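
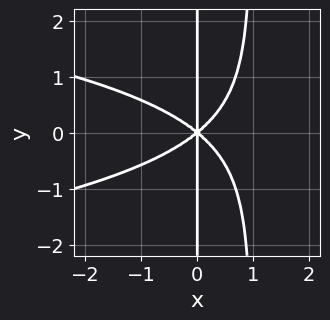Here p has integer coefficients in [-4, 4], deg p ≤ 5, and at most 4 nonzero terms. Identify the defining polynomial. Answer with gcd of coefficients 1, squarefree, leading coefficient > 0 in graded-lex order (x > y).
3*x^2*y^2 + 2*x^3 - 3*x*y^2

(a) Degree: the shape is more complex than any degree-3 curve, so deg p = 4.
(b) Symmetries: mirror symmetry y ↦ −y ⇒ only even powers of y.
(c) From the visible intercepts: one x-axis crossing is at x = 0; every point of the y-axis in the box is on the curve.
(d) Putting this together gives p.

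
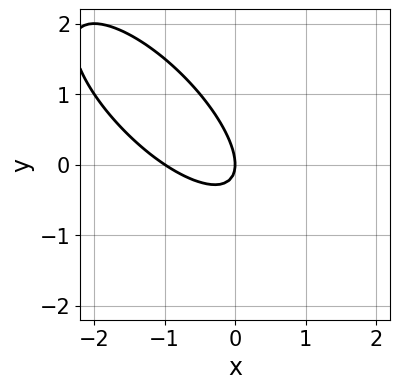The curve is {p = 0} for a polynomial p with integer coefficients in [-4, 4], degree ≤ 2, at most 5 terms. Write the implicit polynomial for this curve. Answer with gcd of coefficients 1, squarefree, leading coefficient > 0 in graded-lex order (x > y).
2*x^2 + 3*x*y + 2*y^2 + 2*x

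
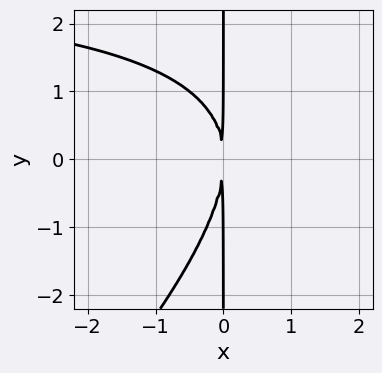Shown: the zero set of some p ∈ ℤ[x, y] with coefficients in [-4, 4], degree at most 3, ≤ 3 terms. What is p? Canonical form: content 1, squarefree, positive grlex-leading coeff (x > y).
deg p = 3.
Observable constraints: every point of the y-axis in the box is on the curve.
Fitting integer coefficients to these (and the overall shape) gives p.

x^2*y - x*y^2 - 3*x^2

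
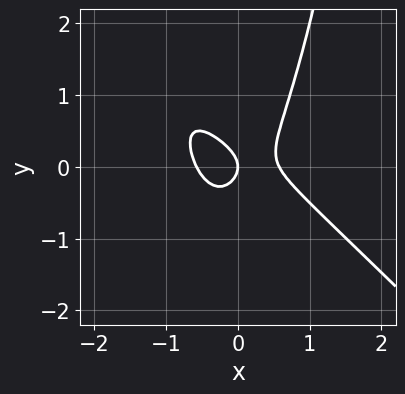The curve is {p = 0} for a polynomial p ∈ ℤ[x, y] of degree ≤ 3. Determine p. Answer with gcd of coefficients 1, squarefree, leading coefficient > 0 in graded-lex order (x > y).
First, degree: no degree-2 curve has this shape, so deg p = 3.
Then, from the axis intercepts and sections: one y-axis crossing is at y = 0; one x-axis crossing is at x = 0.
Finally, these observations pin down the coefficients.

3*x^3 + 3*x^2*y - 2*y^2 - x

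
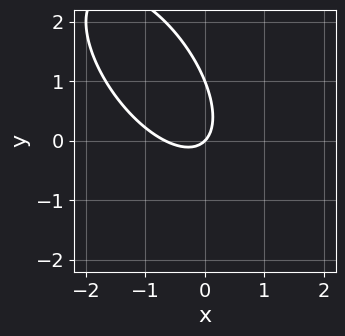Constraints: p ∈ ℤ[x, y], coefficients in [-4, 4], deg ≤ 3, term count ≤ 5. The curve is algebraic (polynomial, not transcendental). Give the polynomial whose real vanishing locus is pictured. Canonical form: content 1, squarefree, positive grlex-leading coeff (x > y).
3*x^2 + 3*x*y + 2*y^2 + 2*x - 2*y

deg p = 2.
Reading off the gridlines: the y-axis gridline crossings are at y ∈ {0, 1}; it crosses the x-axis at the gridline x = 0.
Solving for integer coefficients yields p as stated.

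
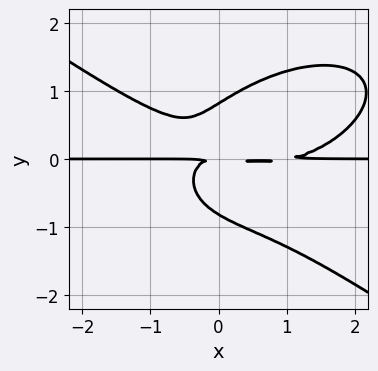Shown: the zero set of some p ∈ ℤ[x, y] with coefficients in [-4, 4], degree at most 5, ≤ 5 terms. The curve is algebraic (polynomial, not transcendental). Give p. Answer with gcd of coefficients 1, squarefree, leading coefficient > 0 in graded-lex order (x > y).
x^3*y + 3*y^4 - x^2*y - 3*x*y^2 - 2*y^2

The degree is 4 — the shape is more complex than any degree-3 curve.
Against the integer gridlines: every point of the x-axis in the box is on the curve.
Fitting integer coefficients to these (and the overall shape) gives p.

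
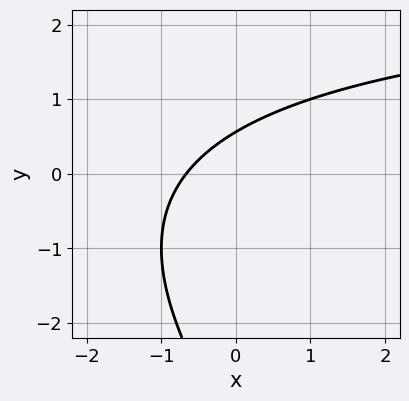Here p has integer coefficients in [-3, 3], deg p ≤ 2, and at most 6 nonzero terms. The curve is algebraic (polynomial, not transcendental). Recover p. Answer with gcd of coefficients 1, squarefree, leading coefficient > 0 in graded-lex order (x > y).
x*y + y^2 - 3*x + 3*y - 2

Degree: no degree-1 curve has this shape, so deg p = 2.
The integer polynomial consistent with all of this is the stated p.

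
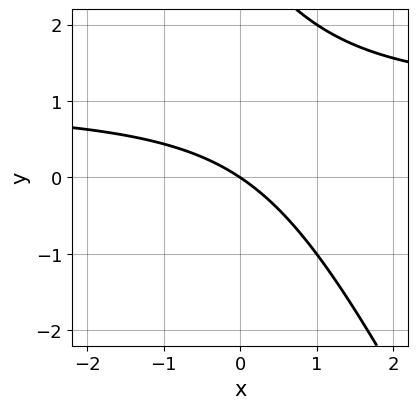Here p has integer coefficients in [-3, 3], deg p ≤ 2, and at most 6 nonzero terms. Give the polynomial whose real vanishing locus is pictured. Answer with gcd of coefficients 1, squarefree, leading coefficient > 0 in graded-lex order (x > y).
2*x*y + y^2 - 2*x - 3*y

deg p = 2. A generic line meets the curve in up to 2 points.
Checking where it meets the axes: it meets the x-axis at x = 0 (among the integer gridlines); it crosses the y-axis at the gridline y = 0.
Fitting integer coefficients to these (and the overall shape) gives p.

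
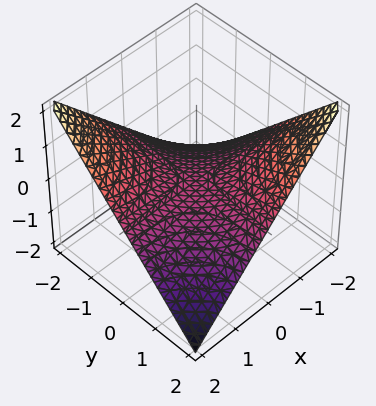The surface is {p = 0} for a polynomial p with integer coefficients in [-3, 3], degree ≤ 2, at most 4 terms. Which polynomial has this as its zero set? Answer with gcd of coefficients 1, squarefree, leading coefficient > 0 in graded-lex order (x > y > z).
x*y + 2*z

1. Degree: a hyperbolic paraboloid; a quadric, so deg p = 2.
2. Observable constraints: the visible y-axis segment lies entirely on the surface; the visible x-axis segment lies entirely on the surface.
3. Matching integer coefficients to the picture gives p.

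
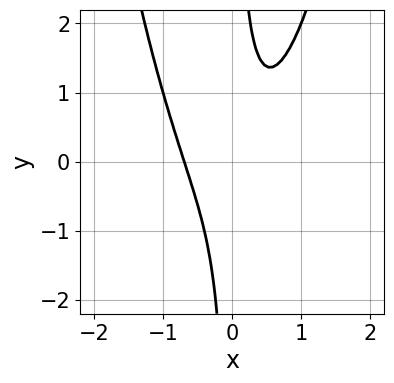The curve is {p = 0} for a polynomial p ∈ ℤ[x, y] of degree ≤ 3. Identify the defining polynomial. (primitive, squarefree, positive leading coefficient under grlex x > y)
1. deg p = 3. No degree-2 curve has this shape.
2. From the visible intercepts: no y-intercept at any integer in the box.
3. Putting this together gives p.

3*x^3 - 2*x*y + 1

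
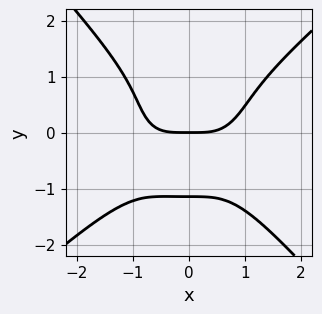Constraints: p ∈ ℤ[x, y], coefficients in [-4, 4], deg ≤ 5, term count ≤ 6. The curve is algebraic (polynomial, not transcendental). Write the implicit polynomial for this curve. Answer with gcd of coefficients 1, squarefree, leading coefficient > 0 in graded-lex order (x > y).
2*x^4 - x^3*y - 2*y^4 - 3*y

First, the degree is 4 — the shape is more complex than any degree-3 curve.
Then, checking where it meets the axes: it crosses the y-axis at the gridline y = 0; it meets the x-axis at x = 0 (among the integer gridlines).
Finally, matching integer coefficients to the picture gives p.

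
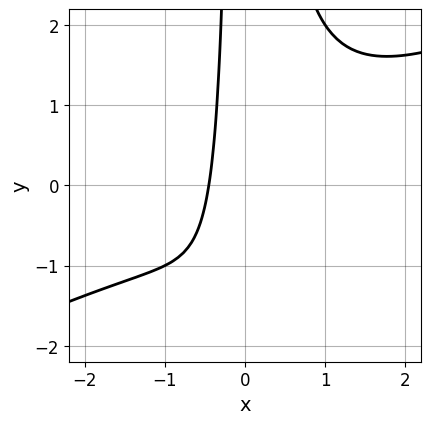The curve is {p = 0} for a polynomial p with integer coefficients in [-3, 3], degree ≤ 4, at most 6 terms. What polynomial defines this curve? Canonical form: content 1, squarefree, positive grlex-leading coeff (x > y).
x^3 - 2*x^2*y + 2*x + 1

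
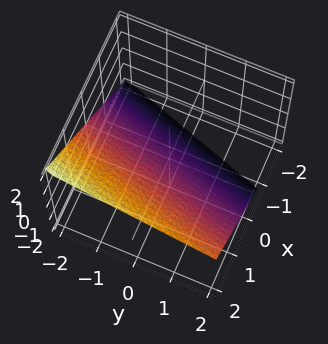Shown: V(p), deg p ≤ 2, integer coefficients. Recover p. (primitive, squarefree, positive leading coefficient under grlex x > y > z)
3*x - y - 3*z - 2

Degree: every cross-section is a straight line — this is a plane, so deg p = 1.
From the axis intercepts and sections: it crosses the y-axis at the gridline y = -2.
Together with the visible shape, these determine p as stated.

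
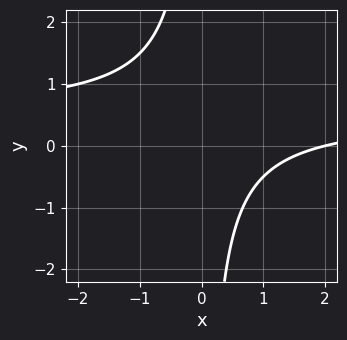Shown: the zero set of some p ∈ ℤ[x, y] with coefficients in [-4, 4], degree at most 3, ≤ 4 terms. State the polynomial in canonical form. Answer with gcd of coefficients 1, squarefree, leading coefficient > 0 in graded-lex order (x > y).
2*x*y - x + 2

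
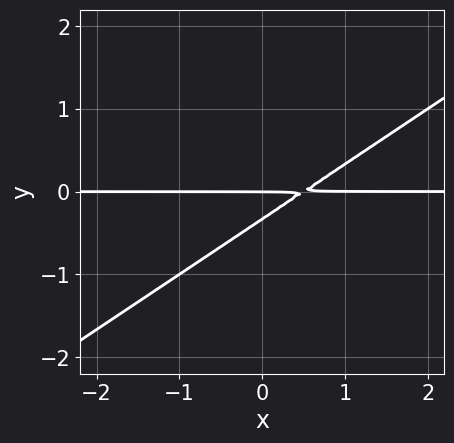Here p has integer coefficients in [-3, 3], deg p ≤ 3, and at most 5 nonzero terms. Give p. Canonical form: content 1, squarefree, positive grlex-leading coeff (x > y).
2*x*y - 3*y^2 - y

First, deg p = 2. A generic line meets the curve in up to 2 points.
Then, observable constraints: every point of the x-axis in the box is on the curve; one y-axis crossing is at y = 0.
Finally, assembling these constraints gives the stated polynomial.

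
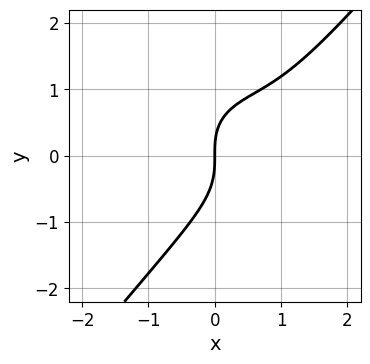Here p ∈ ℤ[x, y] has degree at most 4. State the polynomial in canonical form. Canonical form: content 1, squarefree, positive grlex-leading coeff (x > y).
2*x^3 + x*y^2 - 2*y^3 - 3*x^2 + 3*x

The degree is 3 — no degree-2 curve has this shape.
Checking where it meets the axes: it crosses the y-axis at the gridline y = 0; it meets the x-axis at x = 0 (among the integer gridlines).
Putting this together gives p.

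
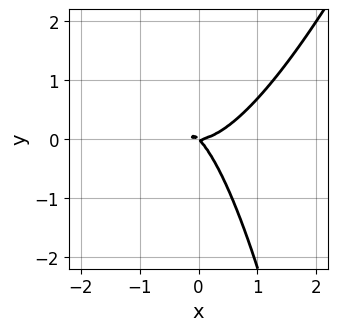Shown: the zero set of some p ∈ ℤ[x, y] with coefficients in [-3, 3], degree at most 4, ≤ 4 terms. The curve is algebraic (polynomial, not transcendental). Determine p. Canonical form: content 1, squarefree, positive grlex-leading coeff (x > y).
3*x^3 - x^2*y - 2*x*y - 2*y^2

First, the degree is 3 — the shape is more complex than any degree-2 curve.
Next, observable constraints: one x-axis crossing is at x = 0; it crosses the y-axis at the gridline y = 0.
Finally, together with the visible shape, these determine p as stated.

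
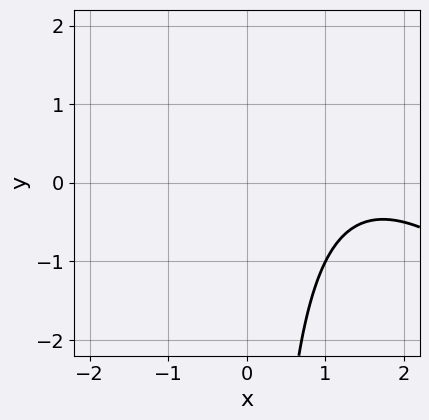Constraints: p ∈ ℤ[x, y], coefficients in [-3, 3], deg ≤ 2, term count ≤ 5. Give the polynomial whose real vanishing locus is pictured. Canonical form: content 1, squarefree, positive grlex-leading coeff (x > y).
Degree: no degree-1 curve has this shape, so deg p = 2.
From the visible intercepts: the curve avoids every integer x-axis point in the box; no y-intercept at any integer in the box.
Together with the visible shape, these determine p as stated.

x^2 + x*y - 3*x + 3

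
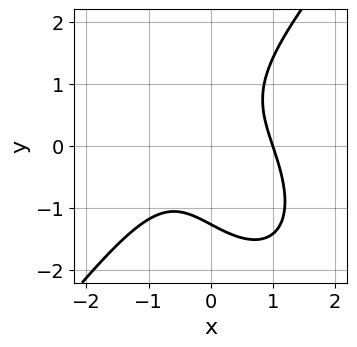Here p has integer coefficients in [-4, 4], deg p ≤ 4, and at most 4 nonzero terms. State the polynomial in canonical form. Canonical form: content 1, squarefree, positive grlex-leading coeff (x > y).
2*x^3 - y^3 + 2*x*y - 2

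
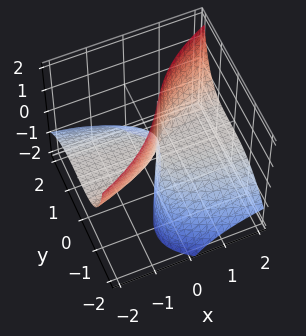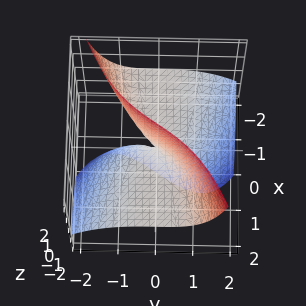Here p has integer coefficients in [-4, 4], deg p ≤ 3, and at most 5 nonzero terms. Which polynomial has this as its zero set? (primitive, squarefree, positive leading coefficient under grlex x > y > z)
y^3 - 3*x*z + 2*y*z

1. deg p = 3.
2. Against the integer gridlines: it crosses the y-axis at the gridline y = 0; the visible z-axis segment lies entirely on the surface; every point of the x-axis in the box is on the surface.
3. These observations pin down the coefficients.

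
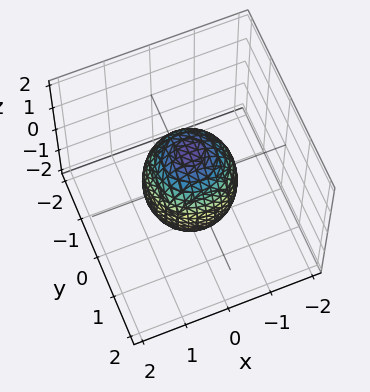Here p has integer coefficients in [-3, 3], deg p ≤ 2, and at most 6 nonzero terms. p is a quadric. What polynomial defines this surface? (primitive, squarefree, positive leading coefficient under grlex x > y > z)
Degree: a closed, bounded, convex surface; a quadric, so deg p = 2.
Symmetry: the surface is invariant under rotation about z: p = q(x² + y², z); mirror symmetry z ↦ −z ⇒ only even powers of z.
From the visible intercepts: the x-axis gridline crossings are at x ∈ {-1, 1}; a circular section at z = 0 has radius exactly 1; the y-axis gridline crossings are at y ∈ {-1, 1}.
Assembling these constraints gives the stated polynomial.

2*x^2 + 2*y^2 + z^2 - 2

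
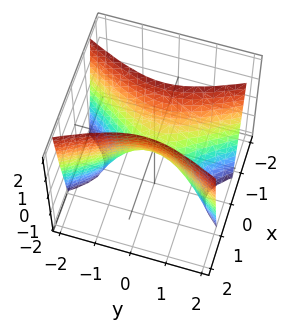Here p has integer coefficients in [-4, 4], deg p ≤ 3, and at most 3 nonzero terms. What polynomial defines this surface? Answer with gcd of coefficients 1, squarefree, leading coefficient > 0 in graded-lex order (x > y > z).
First, the degree is 2 — a saddle surface; a quadric.
Next, symmetries: mirror symmetry y ↦ −y ⇒ only even powers of y; mirror symmetry x ↦ −x ⇒ only even powers of x.
Next, from the axis intercepts and sections: it crosses the y-axis at the gridline y = 0; one z-axis crossing is at z = 0; it meets the x-axis at x = 0 (among the integer gridlines).
Finally, matching integer coefficients to the picture gives p.

3*x^2 - y^2 - z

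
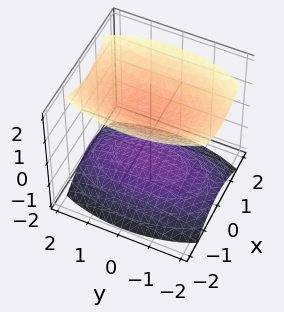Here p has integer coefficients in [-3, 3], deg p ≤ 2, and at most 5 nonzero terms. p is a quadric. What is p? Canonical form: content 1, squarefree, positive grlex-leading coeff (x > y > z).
(a) The picture has 2 separate pieces.
(b) Degree: two separate bowl-shaped sheets opening away from each other; a quadric, so deg p = 2.
(c) Symmetries: mirror symmetry z ↦ −z ⇒ only even powers of z; mirror symmetry x ↦ −x ⇒ only even powers of x; it's symmetric under y → −y, forcing even powers of y.
(d) Against the integer gridlines: no y-intercept at any integer in the box; no x-intercept at any integer in the box.
(e) Putting this together gives p.

3*x^2 + y^2 - 3*z^2 + 3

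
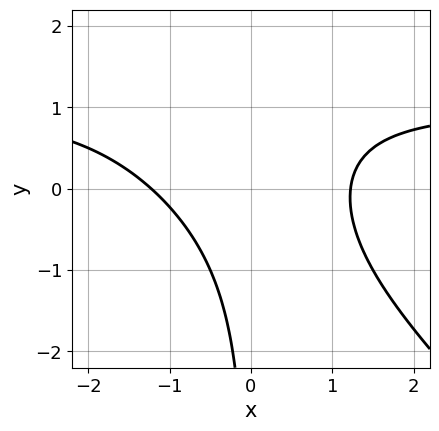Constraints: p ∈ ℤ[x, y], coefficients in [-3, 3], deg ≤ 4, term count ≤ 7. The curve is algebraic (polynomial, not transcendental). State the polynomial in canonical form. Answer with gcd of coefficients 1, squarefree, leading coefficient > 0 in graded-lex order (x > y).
The degree is 3 — no degree-2 curve has this shape.
Reading off the gridlines: no y-intercept at any integer in the box.
Matching integer coefficients to the picture gives p.

2*x^2*y + 2*x*y^2 - 2*x^2 - 2*x*y + 3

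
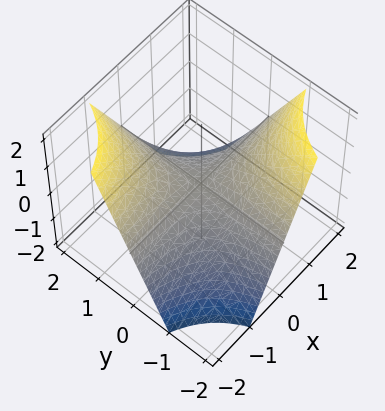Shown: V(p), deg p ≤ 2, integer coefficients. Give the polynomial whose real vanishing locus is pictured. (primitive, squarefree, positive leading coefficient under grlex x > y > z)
1. The degree is 2 — a saddle surface; a quadric.
2. From the axis intercepts and sections: every point of the x-axis in the box is on the surface; the visible y-axis segment lies entirely on the surface.
3. Solving for integer coefficients yields p as stated.

x*y + z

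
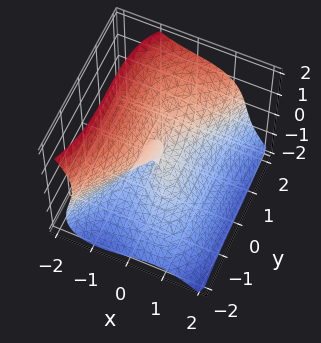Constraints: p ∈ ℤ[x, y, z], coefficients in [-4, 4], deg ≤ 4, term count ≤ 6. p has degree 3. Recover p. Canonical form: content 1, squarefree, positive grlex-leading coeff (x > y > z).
3*x^3 - y^3 + 2*z^3 + 3*x*z

1. deg p = 3. No degree-2 surface has this shape.
2. From the axis intercepts and sections: one y-axis crossing is at y = 0; it meets the x-axis at x = 0 (among the integer gridlines); one z-axis crossing is at z = 0.
3. Together with the visible shape, these determine p as stated.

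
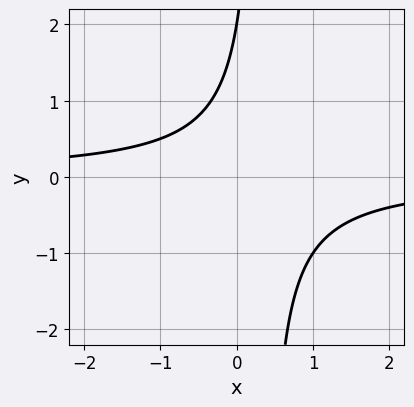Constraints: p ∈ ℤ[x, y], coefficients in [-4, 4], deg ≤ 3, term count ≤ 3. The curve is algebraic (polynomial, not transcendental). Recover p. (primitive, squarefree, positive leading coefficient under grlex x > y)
(a) Degree: no degree-1 curve has this shape, so deg p = 2.
(b) Reading off the gridlines: the curve avoids every integer x-axis point in the box; it meets the y-axis at y = 2 (among the integer gridlines).
(c) Fitting integer coefficients to these (and the overall shape) gives p.

3*x*y - y + 2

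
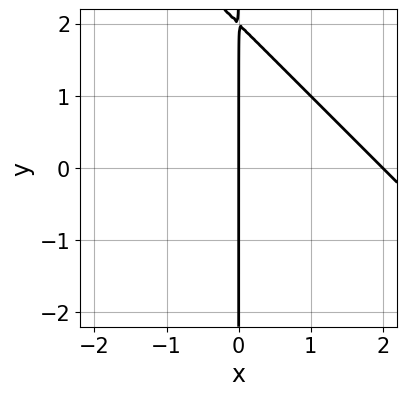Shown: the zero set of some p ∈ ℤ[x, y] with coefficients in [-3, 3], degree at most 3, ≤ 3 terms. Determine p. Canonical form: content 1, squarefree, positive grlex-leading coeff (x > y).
(a) Degree: the shape is more complex than any degree-1 curve, so deg p = 2.
(b) From the axis intercepts and sections: among the integer gridlines, it crosses the x-axis at x ∈ {0, 2}; every point of the y-axis in the box is on the curve.
(c) Together with the visible shape, these determine p as stated.

x^2 + x*y - 2*x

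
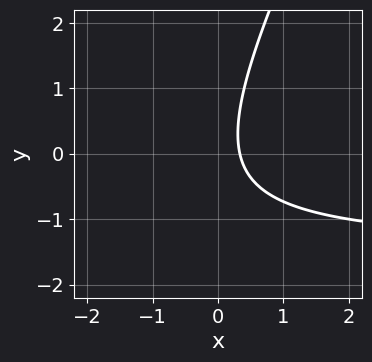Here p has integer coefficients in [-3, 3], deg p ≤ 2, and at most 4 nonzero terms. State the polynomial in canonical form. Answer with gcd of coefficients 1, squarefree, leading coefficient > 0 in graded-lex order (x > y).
2*x*y - y^2 + 3*x - 1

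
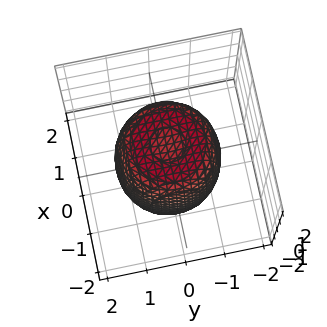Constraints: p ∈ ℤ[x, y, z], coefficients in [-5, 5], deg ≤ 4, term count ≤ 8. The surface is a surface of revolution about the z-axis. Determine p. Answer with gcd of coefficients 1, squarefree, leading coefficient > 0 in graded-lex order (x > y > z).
(a) Degree: no degree-3 surface has this shape, so deg p = 4.
(b) By symmetry, every cross-section ⟂ z is a circle, so x, y appear only via x² + y².
(c) Observable constraints: a circular section at z = 0 has radius between 1 and 2.
(d) These observations pin down the coefficients.

2*x^4 + 4*x^2*y^2 + 2*y^4 - 2*x^2 - 2*y^2 + z^2 - 2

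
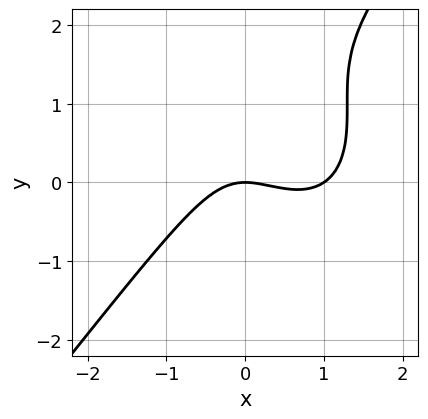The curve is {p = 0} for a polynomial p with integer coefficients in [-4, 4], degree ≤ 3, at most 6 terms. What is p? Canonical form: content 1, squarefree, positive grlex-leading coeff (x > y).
2*x^3 - y^3 - 2*x^2 + 3*y^2 - 3*y

First, degree: no degree-2 curve has this shape, so deg p = 3.
Then, against the integer gridlines: among the integer gridlines, it crosses the x-axis at x ∈ {0, 1}; it meets the y-axis at y = 0 (among the integer gridlines).
Finally, putting this together gives p.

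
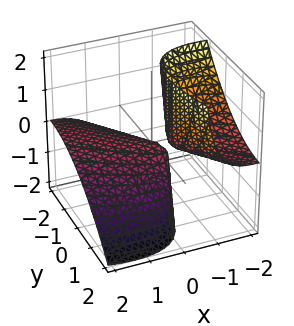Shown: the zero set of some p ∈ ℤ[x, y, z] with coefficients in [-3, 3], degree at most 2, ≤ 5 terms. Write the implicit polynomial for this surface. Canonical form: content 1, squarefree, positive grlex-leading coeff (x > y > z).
x^2 + 2*x*y + 3*x*z + y^2 + z

(a) There are 2 components. Treating them together as one polynomial.
(b) deg p = 2. The shape is more complex than any degree-1 surface.
(c) From the axis intercepts and sections: it crosses the x-axis at the gridline x = 0; one z-axis crossing is at z = 0; it crosses the y-axis at the gridline y = 0.
(d) The integer polynomial consistent with all of this is the stated p.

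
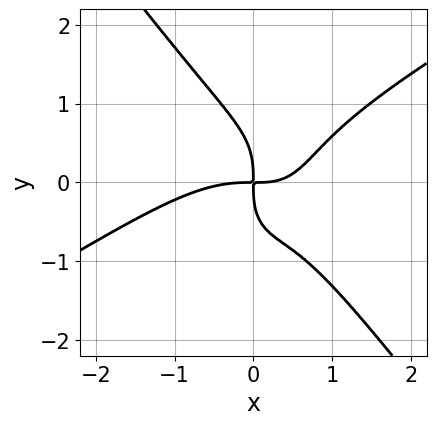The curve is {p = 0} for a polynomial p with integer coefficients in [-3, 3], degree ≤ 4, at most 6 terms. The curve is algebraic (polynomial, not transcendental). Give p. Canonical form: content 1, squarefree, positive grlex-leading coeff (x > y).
2*x^4 - 3*x^3*y - 2*y^4 + 3*x^2*y - 3*x*y

First, the degree is 4 — the shape is more complex than any degree-3 curve.
Then, from the axis intercepts and sections: it crosses the y-axis at the gridline y = 0; it crosses the x-axis at the gridline x = 0.
Finally, together with the visible shape, these determine p as stated.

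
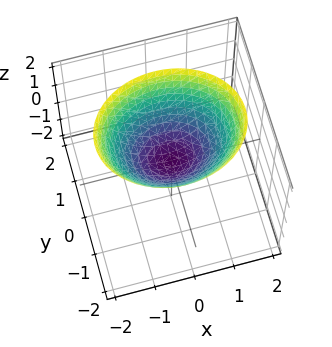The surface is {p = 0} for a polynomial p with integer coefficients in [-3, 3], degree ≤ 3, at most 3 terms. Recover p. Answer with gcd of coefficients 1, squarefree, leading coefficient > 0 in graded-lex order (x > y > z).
(a) Degree: a single bowl opening along one axis; a quadric, so deg p = 2.
(b) Symmetries: mirror symmetry x ↦ −x ⇒ only even powers of x; the y ↦ −y reflection is a symmetry, so y appears only in even powers.
(c) From the axis intercepts and sections: one y-axis crossing is at y = 0; it crosses the x-axis at the gridline x = 0; it crosses the z-axis at the gridline z = 0.
(d) The integer polynomial consistent with all of this is the stated p.

2*x^2 + 3*y^2 - 3*z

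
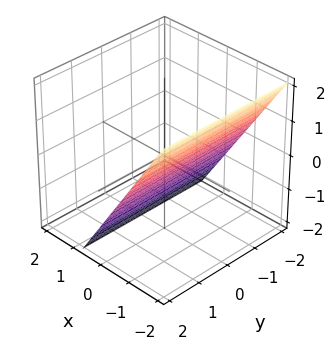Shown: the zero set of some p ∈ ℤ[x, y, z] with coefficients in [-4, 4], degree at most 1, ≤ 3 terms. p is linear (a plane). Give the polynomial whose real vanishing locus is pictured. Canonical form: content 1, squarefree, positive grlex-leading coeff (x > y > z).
3*x + 2*z + 2

First, the degree is 1 — every cross-section is a straight line — this is a plane.
Then, from the axis intercepts and sections: it misses every integer gridline on the y-axis; one z-axis crossing is at z = -1.
Finally, solving for integer coefficients yields p as stated.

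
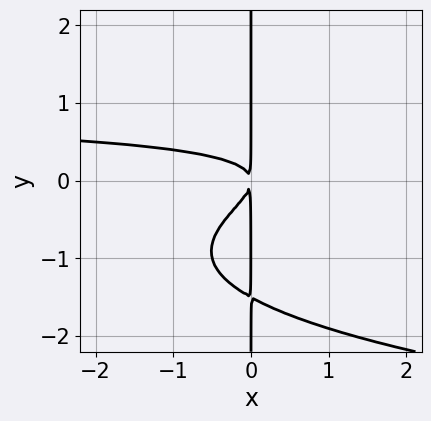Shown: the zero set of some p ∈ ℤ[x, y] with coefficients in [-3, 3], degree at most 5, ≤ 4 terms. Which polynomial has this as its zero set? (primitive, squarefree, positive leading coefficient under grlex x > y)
2*x*y^3 - x^2*y + 3*x*y^2 + x^2

First, degree: no degree-3 curve has this shape, so deg p = 4.
Then, from the axis intercepts and sections: the visible y-axis segment lies entirely on the curve.
Finally, fitting integer coefficients to these (and the overall shape) gives p.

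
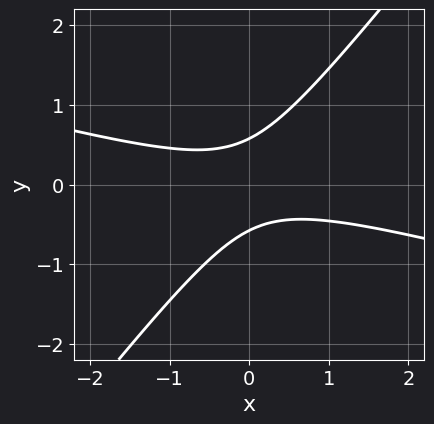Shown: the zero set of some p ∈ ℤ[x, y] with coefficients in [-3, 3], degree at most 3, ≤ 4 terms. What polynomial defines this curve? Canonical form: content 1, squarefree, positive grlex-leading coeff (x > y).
x^2 + 3*x*y - 3*y^2 + 1

(a) Degree: a generic line meets the curve in up to 2 points, so deg p = 2.
(b) Reading off the gridlines: no x-intercept at any integer in the box.
(c) Together with the visible shape, these determine p as stated.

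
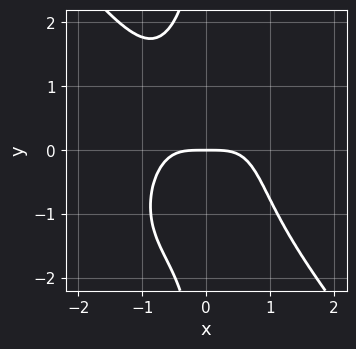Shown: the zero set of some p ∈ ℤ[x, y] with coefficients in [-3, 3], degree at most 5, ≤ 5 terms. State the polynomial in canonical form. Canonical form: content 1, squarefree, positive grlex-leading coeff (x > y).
2*x^4 + x*y^3 + 2*y

First, deg p = 4.
Then, observable constraints: it crosses the y-axis at the gridline y = 0; it crosses the x-axis at the gridline x = 0.
Finally, these observations pin down the coefficients.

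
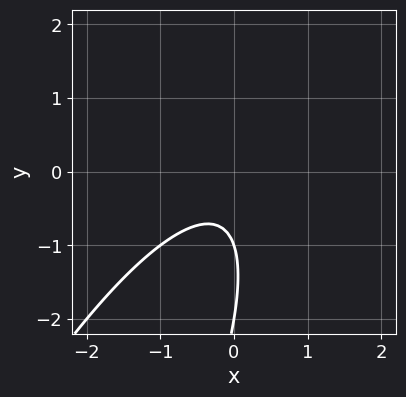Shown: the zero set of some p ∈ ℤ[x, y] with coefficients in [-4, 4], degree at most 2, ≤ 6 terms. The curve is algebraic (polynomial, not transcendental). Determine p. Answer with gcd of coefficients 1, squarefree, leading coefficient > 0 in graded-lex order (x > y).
(a) The degree is 2 — a generic line meets the curve in up to 2 points.
(b) From the visible intercepts: the curve avoids every integer x-axis point in the box; among the integer gridlines, it crosses the y-axis at y ∈ {-2, -1}.
(c) Putting this together gives p.

3*x^2 - 3*x*y + y^2 + 3*y + 2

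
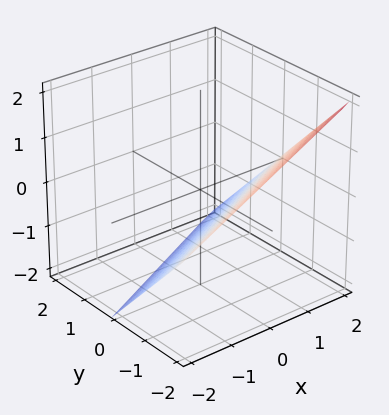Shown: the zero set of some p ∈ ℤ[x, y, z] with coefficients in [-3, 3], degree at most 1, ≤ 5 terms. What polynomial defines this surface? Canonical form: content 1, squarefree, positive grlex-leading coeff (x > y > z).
x - 2*y - 2*z - 2

Degree: every cross-section is a straight line — this is a plane, so deg p = 1.
From the axis intercepts and sections: it crosses the y-axis at the gridline y = -1; one z-axis crossing is at z = -1.
These observations pin down the coefficients. Check: (2, 0, 0) on the x-axis lies on the surface, and p(2, 0, 0) = 0. ✓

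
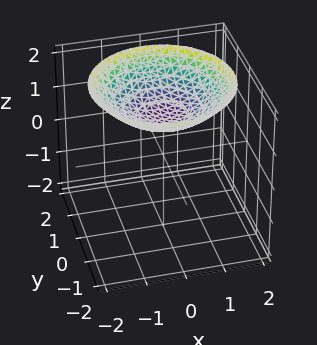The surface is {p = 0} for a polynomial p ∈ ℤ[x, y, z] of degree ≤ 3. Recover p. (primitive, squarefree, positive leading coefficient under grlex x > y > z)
First, deg p = 2. The shape is more complex than any degree-1 surface.
Then, by symmetry, every cross-section ⟂ z is a circle, so x, y appear only via x² + y².
Next, reading off the gridlines: no x-intercept at any integer in the box; it crosses the z-axis at the gridline z = 1; a circular section at z = 2 has radius between 1 and 2; the surface avoids every integer y-axis point in the box.
Finally, fitting integer coefficients to these (and the overall shape) gives p.

x^2 + y^2 - 3*z + 3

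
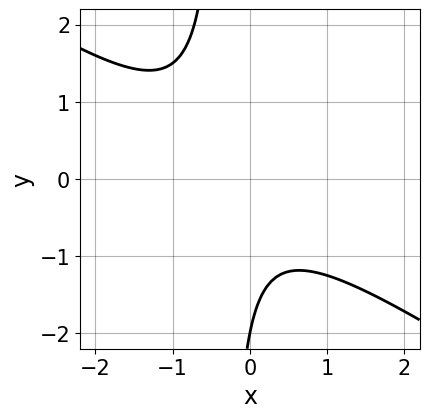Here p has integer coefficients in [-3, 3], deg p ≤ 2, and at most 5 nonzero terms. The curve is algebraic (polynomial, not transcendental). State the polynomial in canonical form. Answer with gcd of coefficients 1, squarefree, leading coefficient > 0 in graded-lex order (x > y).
First, deg p = 2. No degree-1 curve has this shape.
Next, from the axis intercepts and sections: it meets the y-axis at y = -2 (among the integer gridlines); the curve avoids every integer x-axis point in the box.
Finally, together with the visible shape, these determine p as stated.

2*x^2 + 3*x*y + x + y + 2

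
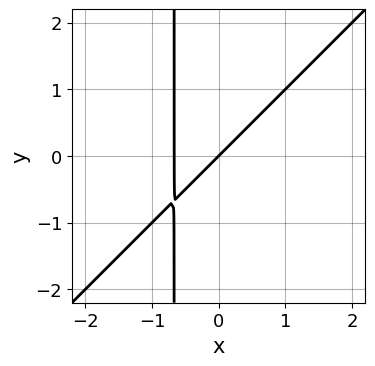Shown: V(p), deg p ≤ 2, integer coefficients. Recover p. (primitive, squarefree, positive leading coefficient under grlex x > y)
First, the degree is 2 — the shape is more complex than any degree-1 curve.
Then, reading off the gridlines: one y-axis crossing is at y = 0; one x-axis crossing is at x = 0.
Finally, putting this together gives p.

3*x^2 - 3*x*y + 2*x - 2*y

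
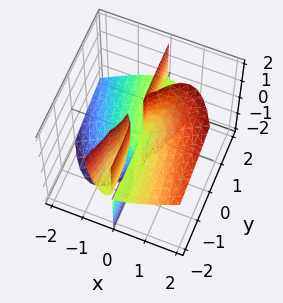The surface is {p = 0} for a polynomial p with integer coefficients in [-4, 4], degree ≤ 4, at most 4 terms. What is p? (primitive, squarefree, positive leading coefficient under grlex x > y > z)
2*x^3 - 2*x^2*z + x*y*z

First, the picture has 2 separate pieces. They look like related sheets of one shape, so recover p as a whole.
Then, the degree is 3 — the shape is more complex than any degree-2 surface.
Then, against the integer gridlines: the visible z-axis segment lies entirely on the surface; the visible y-axis segment lies entirely on the surface; one x-axis crossing is at x = 0.
Finally, assembling these constraints gives the stated polynomial.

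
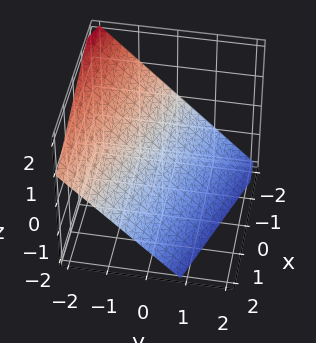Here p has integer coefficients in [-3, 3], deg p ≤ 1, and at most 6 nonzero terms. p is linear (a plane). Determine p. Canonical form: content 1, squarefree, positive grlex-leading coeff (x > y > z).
First, deg p = 1. The surface is flat (a plane).
Next, observable constraints: it crosses the x-axis at the gridline x = -2.
Finally, fitting integer coefficients to these (and the overall shape) gives p.

x + 3*y + 3*z + 2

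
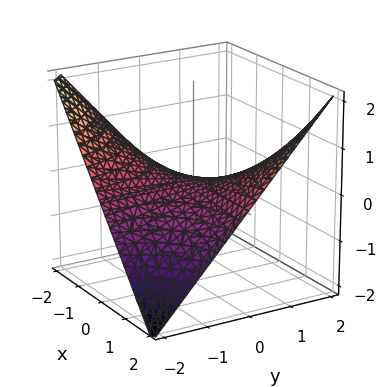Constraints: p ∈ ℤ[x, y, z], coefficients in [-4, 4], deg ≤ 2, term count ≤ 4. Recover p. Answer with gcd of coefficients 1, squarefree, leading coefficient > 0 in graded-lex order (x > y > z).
deg p = 2. A saddle surface; a quadric.
Checking where it meets the axes: it meets the z-axis at z = 0 (among the integer gridlines); the visible y-axis segment lies entirely on the surface; every point of the x-axis in the box is on the surface.
Matching integer coefficients to the picture gives p.

x*y - 2*z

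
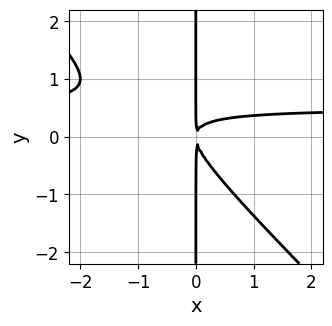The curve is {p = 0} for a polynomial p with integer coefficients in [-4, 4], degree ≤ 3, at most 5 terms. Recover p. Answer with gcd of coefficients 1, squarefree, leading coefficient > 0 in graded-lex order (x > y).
Degree: a generic line meets the curve in up to 3 points, so deg p = 3.
Checking where it meets the axes: the visible y-axis segment lies entirely on the curve.
Together with the visible shape, these determine p as stated.

2*x^2*y + 2*x*y^2 - x^2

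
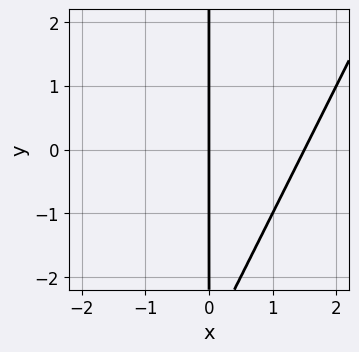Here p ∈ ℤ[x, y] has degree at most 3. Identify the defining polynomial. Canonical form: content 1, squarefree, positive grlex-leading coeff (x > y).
2*x^2 - x*y - 3*x

1. Degree: the shape is more complex than any degree-1 curve, so deg p = 2.
2. Checking where it meets the axes: one x-axis crossing is at x = 0; the visible y-axis segment lies entirely on the curve.
3. Fitting integer coefficients to these (and the overall shape) gives p.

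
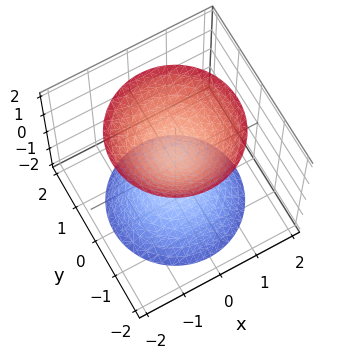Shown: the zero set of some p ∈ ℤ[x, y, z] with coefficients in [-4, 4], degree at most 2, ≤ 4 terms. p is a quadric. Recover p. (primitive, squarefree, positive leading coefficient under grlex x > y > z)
3*x^2 + 3*y^2 - 2*z^2 + 1

(a) The picture has 2 separate pieces. They look like related sheets of one shape, so recover p as a whole.
(b) The degree is 2 — two sheets facing apart; a quadric.
(c) Symmetries: the z ↦ −z reflection is a symmetry, so z appears only in even powers; the z-axis is an axis of rotation, so x and y enter only as x² + y².
(d) Observable constraints: a circular section at z = -2 has radius between 1 and 2; it misses every integer gridline on the y-axis; the surface avoids every integer x-axis point in the box.
(e) These observations pin down the coefficients.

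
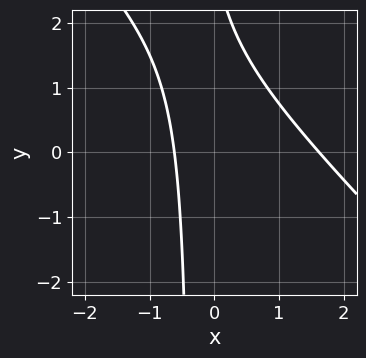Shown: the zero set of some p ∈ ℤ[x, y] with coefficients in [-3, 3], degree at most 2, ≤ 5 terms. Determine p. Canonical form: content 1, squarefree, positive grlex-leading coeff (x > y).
3*x^2 + 3*x*y - 3*x + y - 3

1. deg p = 2.
2. Observable constraints: the curve avoids every integer y-axis point in the box.
3. These observations pin down the coefficients.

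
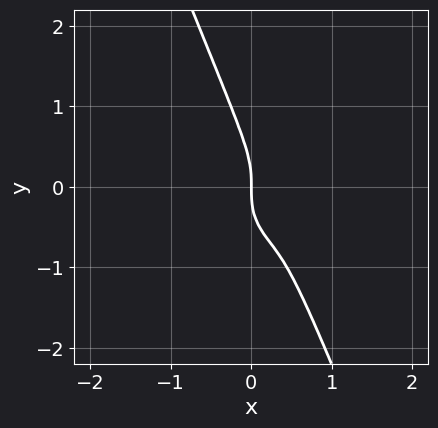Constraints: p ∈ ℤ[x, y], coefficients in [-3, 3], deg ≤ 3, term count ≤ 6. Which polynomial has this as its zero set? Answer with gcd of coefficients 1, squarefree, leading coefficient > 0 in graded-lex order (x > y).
(a) deg p = 3.
(b) Observable constraints: one x-axis crossing is at x = 0; one y-axis crossing is at y = 0.
(c) Assembling these constraints gives the stated polynomial.

3*x^3 + 2*x*y^2 + y^3 - 3*x^2 + x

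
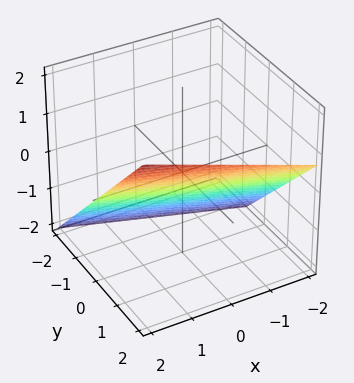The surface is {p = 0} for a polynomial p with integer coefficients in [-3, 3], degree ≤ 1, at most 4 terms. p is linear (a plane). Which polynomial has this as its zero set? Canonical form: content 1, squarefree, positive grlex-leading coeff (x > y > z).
x + 3*y - 3*z - 2

(a) deg p = 1. Every cross-section is a straight line — this is a plane.
(b) Checking where it meets the axes: it meets the x-axis at x = 2 (among the integer gridlines).
(c) Solving for integer coefficients yields p as stated.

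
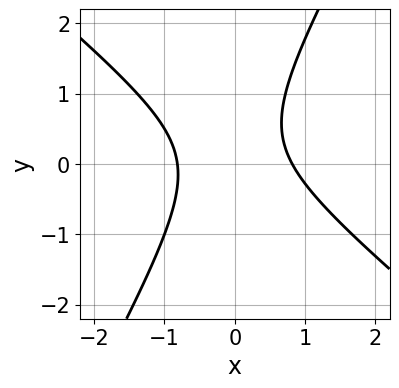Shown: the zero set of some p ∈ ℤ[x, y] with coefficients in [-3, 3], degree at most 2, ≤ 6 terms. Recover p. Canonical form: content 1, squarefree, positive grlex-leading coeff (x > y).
3*x^2 + 2*x*y - 2*y^2 + y - 2

(a) Degree: a generic line meets the curve in up to 2 points, so deg p = 2.
(b) Observable constraints: it misses every integer gridline on the y-axis.
(c) Solving for integer coefficients yields p as stated.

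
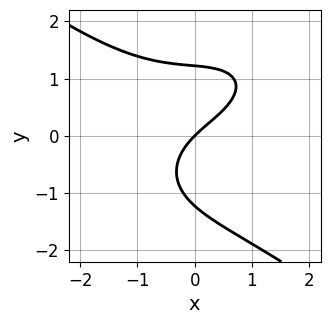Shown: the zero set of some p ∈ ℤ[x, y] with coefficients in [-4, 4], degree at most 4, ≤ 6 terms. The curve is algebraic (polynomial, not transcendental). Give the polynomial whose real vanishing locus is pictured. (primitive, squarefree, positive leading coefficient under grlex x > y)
x^3 + 2*y^3 - 2*x*y + 3*x - 3*y

The degree is 3 — the shape is more complex than any degree-2 curve.
From the visible intercepts: it crosses the x-axis at the gridline x = 0; one y-axis crossing is at y = 0.
Together with the visible shape, these determine p as stated.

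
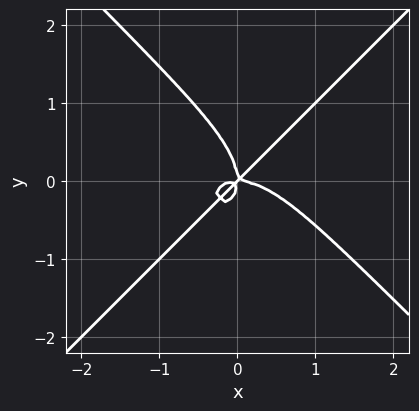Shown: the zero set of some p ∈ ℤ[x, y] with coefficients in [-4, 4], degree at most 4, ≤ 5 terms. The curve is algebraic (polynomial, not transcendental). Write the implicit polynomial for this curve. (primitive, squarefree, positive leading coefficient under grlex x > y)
x^4 - y^4 + x^2*y - x*y^2

1. The degree is 4 — the shape is more complex than any degree-3 curve.
2. From the visible intercepts: it meets the y-axis at y = 0 (among the integer gridlines); one x-axis crossing is at x = 0.
3. Together with the visible shape, these determine p as stated.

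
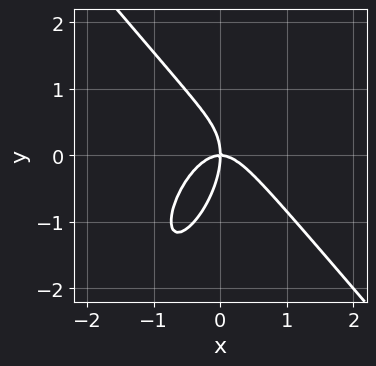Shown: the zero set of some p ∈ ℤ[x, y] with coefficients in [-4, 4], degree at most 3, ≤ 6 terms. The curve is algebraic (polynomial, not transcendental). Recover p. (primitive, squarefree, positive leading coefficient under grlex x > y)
3*x^3 - x*y^2 + y^3 + 2*x*y

Degree: no degree-2 curve has this shape, so deg p = 3.
Checking where it meets the axes: it crosses the y-axis at the gridline y = 0; it crosses the x-axis at the gridline x = 0.
Solving for integer coefficients yields p as stated.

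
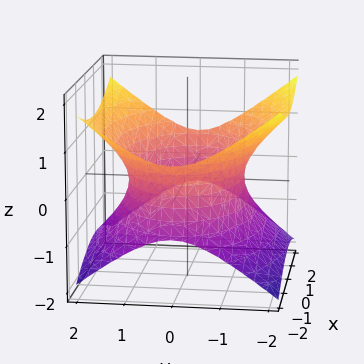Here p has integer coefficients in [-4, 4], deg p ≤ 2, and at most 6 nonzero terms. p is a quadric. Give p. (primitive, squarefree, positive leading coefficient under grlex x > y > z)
x^2 + 2*y^2 - 3*z^2 - 3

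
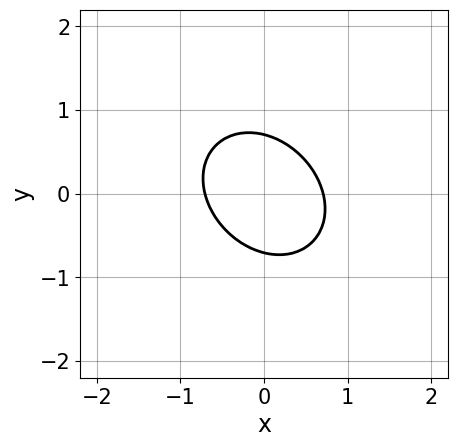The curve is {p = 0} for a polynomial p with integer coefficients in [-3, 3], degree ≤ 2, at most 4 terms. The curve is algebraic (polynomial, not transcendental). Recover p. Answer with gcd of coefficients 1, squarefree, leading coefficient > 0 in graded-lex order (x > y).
2*x^2 + x*y + 2*y^2 - 1

1. Degree: the shape is more complex than any degree-1 curve, so deg p = 2.
2. Putting this together gives p.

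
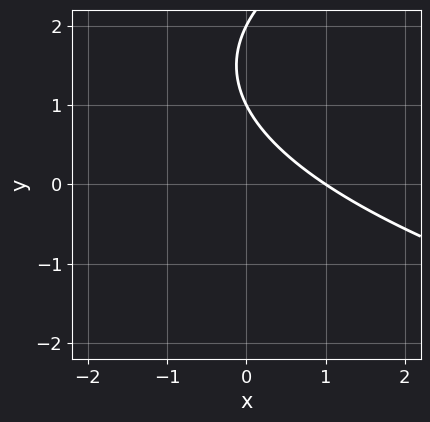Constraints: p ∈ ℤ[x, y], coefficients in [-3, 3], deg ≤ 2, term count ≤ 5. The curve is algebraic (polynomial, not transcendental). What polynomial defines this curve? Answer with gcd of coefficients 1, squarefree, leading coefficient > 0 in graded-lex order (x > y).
First, degree: the shape is more complex than any degree-1 curve, so deg p = 2.
Next, checking where it meets the axes: the y-axis gridline crossings are at y ∈ {1, 2}; it crosses the x-axis at the gridline x = 1.
Finally, assembling these constraints gives the stated polynomial.

y^2 - 2*x - 3*y + 2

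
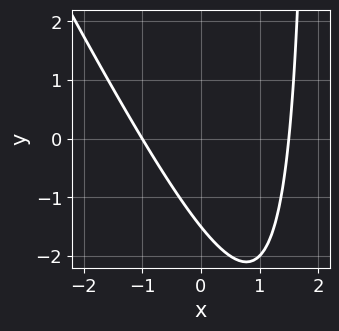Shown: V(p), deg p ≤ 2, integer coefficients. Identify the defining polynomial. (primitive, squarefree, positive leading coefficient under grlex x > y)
2*x^2 + x*y - x - 2*y - 3

1. Degree: a generic line meets the curve in up to 2 points, so deg p = 2.
2. Checking where it meets the axes: one x-axis crossing is at x = -1.
3. Matching integer coefficients to the picture gives p.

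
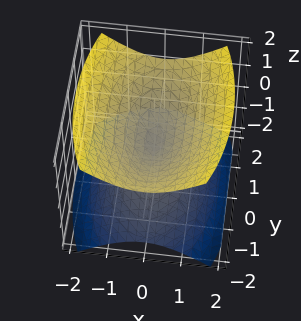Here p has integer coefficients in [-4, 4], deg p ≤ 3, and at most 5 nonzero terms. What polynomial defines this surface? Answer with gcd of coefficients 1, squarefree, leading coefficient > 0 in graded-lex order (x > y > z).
The picture has 2 separate pieces.
Degree: a double cone through the origin; a quadric, so deg p = 2.
Symmetries: mirror symmetry y ↦ −y ⇒ only even powers of y; it's symmetric under x → −x, forcing even powers of x; the z ↦ −z reflection is a symmetry, so z appears only in even powers.
Checking where it meets the axes: one z-axis crossing is at z = 0; it meets the x-axis at x = 0 (among the integer gridlines).
Fitting integer coefficients to these (and the overall shape) gives p.

3*x^2 + y^2 - 3*z^2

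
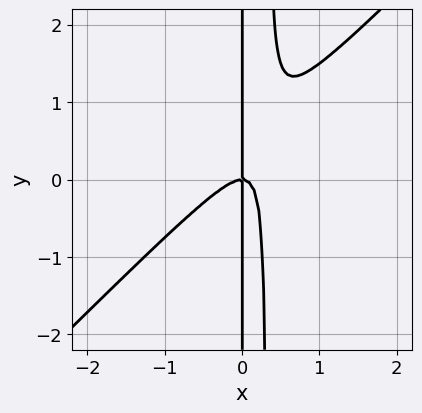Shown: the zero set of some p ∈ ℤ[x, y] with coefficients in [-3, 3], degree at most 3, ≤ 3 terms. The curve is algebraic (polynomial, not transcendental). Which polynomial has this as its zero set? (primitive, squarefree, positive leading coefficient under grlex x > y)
3*x^3 - 3*x^2*y + x*y

(a) Degree: the shape is more complex than any degree-2 curve, so deg p = 3.
(b) Observable constraints: it meets the x-axis at x = 0 (among the integer gridlines); the visible y-axis segment lies entirely on the curve.
(c) Putting this together gives p.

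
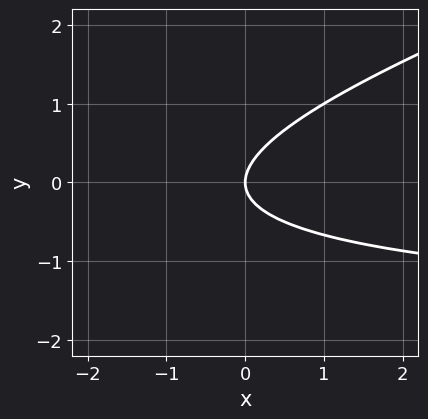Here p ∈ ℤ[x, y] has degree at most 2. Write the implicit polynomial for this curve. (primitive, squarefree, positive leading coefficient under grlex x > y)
First, degree: no degree-1 curve has this shape, so deg p = 2.
Next, against the integer gridlines: one y-axis crossing is at y = 0; it crosses the x-axis at the gridline x = 0.
Finally, solving for integer coefficients yields p as stated.

x*y - 3*y^2 + 2*x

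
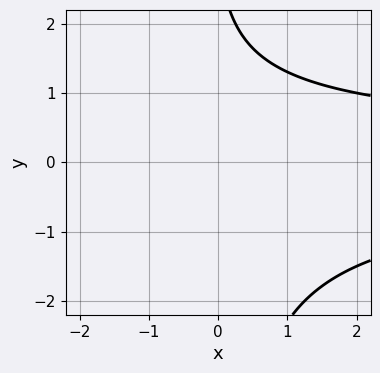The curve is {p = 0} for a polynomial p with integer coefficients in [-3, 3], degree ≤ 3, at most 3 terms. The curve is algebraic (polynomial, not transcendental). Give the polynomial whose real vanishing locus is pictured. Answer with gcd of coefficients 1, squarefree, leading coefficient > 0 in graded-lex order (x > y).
deg p = 3. The shape is more complex than any degree-2 curve.
Checking where it meets the axes: it misses every integer gridline on the x-axis; it misses every integer gridline on the y-axis.
Solving for integer coefficients yields p as stated.

x*y^2 + y - 3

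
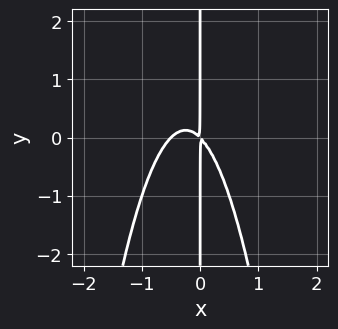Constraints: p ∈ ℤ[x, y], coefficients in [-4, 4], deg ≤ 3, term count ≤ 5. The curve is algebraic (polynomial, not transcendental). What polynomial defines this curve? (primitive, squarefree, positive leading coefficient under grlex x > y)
2*x^3 + x^2 + x*y

The degree is 3 — a generic line meets the curve in up to 3 points.
From the axis intercepts and sections: every point of the y-axis in the box is on the curve.
Matching integer coefficients to the picture gives p.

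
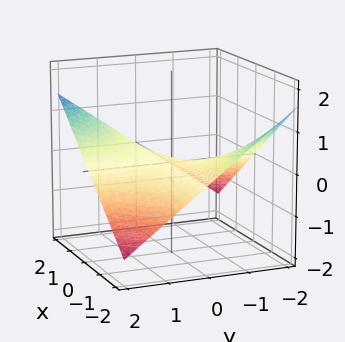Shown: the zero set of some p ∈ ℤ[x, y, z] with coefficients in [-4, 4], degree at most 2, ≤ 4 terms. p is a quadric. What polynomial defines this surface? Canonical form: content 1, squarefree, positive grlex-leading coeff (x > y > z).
x*y - 3*z

First, deg p = 2. A hyperbolic paraboloid; a quadric.
Next, from the axis intercepts and sections: one z-axis crossing is at z = 0; the visible x-axis segment lies entirely on the surface; the visible y-axis segment lies entirely on the surface.
Finally, the integer polynomial consistent with all of this is the stated p.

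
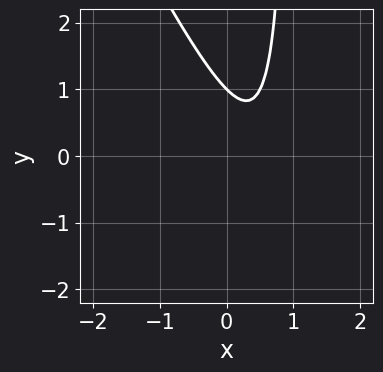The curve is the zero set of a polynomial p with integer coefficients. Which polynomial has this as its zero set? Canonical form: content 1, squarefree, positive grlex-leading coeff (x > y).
(a) Degree: the shape is more complex than any degree-1 curve, so deg p = 2.
(b) From the axis intercepts and sections: it misses every integer gridline on the x-axis; it crosses the y-axis at the gridline y = 1.
(c) Solving for integer coefficients yields p as stated.

2*x^2 + x*y - 2*x - y + 1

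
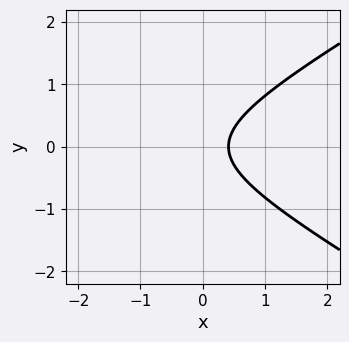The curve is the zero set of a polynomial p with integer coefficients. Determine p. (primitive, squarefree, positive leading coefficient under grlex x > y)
(a) deg p = 2.
(b) Symmetries: mirror symmetry y ↦ −y ⇒ only even powers of y.
(c) Against the integer gridlines: it misses every integer gridline on the y-axis.
(d) Together with the visible shape, these determine p as stated.

x^2 - 3*y^2 + 2*x - 1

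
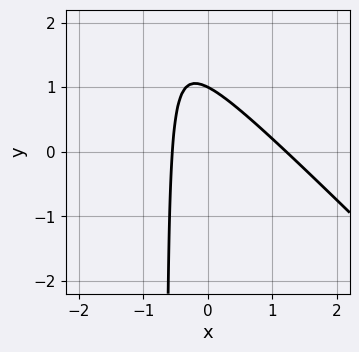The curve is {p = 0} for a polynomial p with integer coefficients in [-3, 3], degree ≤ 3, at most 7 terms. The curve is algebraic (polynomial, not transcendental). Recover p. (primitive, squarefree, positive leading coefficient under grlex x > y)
3*x^2 + 3*x*y - 2*x + 2*y - 2

The degree is 2 — no degree-1 curve has this shape.
Reading off the gridlines: one y-axis crossing is at y = 1.
Solving for integer coefficients yields p as stated.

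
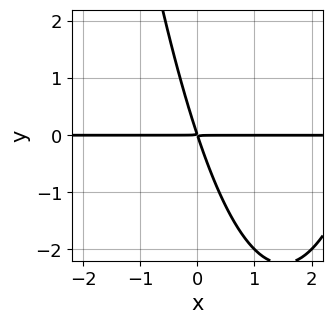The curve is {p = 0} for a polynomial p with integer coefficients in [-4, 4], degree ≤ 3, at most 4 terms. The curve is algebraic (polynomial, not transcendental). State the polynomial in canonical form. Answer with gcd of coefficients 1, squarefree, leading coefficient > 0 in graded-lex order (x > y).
1. deg p = 3. A generic line meets the curve in up to 3 points.
2. Reading off the gridlines: the visible x-axis segment lies entirely on the curve.
3. The integer polynomial consistent with all of this is the stated p.

x^2*y - 3*x*y - y^2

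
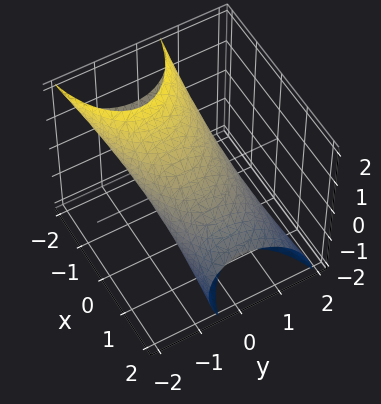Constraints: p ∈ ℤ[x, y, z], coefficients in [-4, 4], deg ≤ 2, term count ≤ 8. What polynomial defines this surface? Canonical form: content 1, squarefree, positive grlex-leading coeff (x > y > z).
deg p = 2.
Reading off the gridlines: among the integer gridlines, it crosses the y-axis at y ∈ {-1, 1}.
The integer polynomial consistent with all of this is the stated p.

x^2 + 3*x*z + 3*y^2 + 2*y*z + 2*z^2 - 3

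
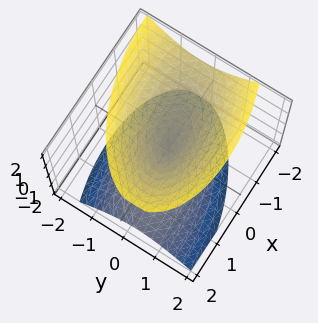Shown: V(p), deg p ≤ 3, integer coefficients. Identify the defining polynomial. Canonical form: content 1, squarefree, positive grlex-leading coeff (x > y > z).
x^2 - x*y + x*z + 3*y^2 - 2*z^2

First, the picture has 2 separate pieces. Treating them together as one polynomial.
Then, degree: no degree-1 surface has this shape, so deg p = 2.
Next, checking where it meets the axes: it crosses the y-axis at the gridline y = 0; one z-axis crossing is at z = 0; one x-axis crossing is at x = 0.
Finally, together with the visible shape, these determine p as stated.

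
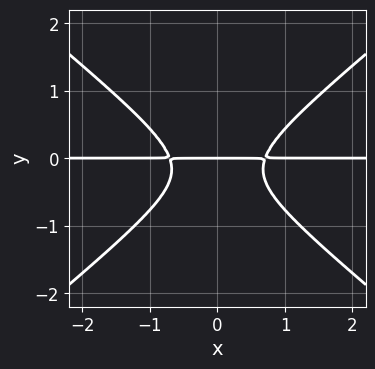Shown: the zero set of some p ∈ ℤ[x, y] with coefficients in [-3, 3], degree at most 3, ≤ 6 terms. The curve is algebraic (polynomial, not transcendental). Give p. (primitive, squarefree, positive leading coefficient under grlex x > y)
2*x^2*y - 3*y^3 - y^2 - y

deg p = 3. The shape is more complex than any degree-2 curve.
Symmetries: the x ↦ −x reflection is a symmetry, so x appears only in even powers.
From the axis intercepts and sections: it meets the y-axis at y = 0 (among the integer gridlines); every point of the x-axis in the box is on the curve.
Together with the visible shape, these determine p as stated.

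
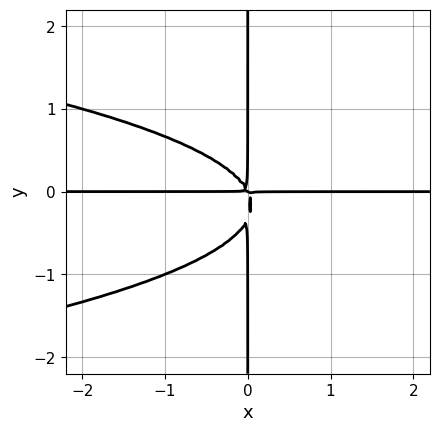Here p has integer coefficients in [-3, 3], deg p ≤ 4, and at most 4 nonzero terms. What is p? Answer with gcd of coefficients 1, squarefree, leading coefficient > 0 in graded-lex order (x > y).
1. Degree: no degree-3 curve has this shape, so deg p = 4.
2. Reading off the gridlines: every point of the y-axis in the box is on the curve; every point of the x-axis in the box is on the curve.
3. The integer polynomial consistent with all of this is the stated p.

3*x*y^3 + 2*x^2*y + x*y^2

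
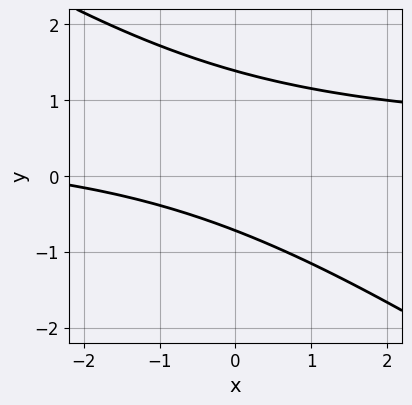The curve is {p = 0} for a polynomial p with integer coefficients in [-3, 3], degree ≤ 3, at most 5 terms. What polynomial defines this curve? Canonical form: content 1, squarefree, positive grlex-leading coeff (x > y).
2*x*y + 3*y^2 - x - 2*y - 3

1. deg p = 2. A generic line meets the curve in up to 2 points.
2. Checking where it meets the axes: no x-intercept at any integer in the box.
3. Together with the visible shape, these determine p as stated.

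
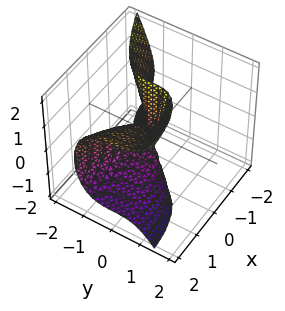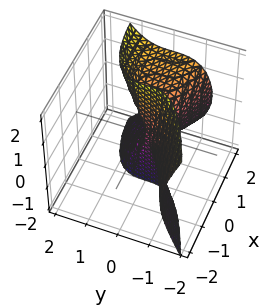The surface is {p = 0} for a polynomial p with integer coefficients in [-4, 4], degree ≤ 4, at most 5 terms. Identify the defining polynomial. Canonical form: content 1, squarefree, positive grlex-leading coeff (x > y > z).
x*z^2 - 2*y^3 - x^2

First, degree: the shape is more complex than any degree-2 surface, so deg p = 3.
Then, reading off the gridlines: it crosses the y-axis at the gridline y = 0; the visible z-axis segment lies entirely on the surface.
Finally, together with the visible shape, these determine p as stated.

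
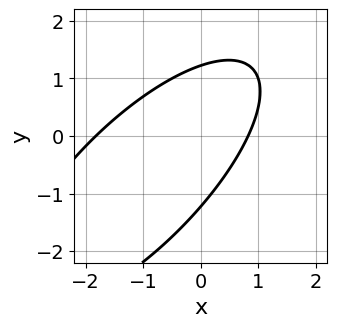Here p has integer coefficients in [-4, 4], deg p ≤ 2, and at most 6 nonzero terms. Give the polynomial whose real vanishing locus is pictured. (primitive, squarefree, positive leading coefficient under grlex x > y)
2*x^2 - 3*x*y + 2*y^2 + 2*x - 3

The degree is 2 — no degree-1 curve has this shape.
Putting this together gives p.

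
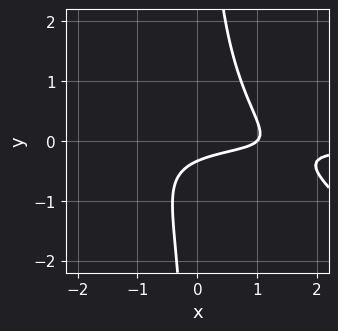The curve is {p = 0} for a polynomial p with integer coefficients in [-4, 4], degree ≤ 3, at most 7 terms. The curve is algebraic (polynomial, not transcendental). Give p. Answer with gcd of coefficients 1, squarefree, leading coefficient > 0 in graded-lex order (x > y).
First, deg p = 3.
Then, against the integer gridlines: it meets the x-axis at x = 1 (among the integer gridlines).
Finally, matching integer coefficients to the picture gives p.

2*x^2*y + 3*x*y^2 + x - 3*y - 1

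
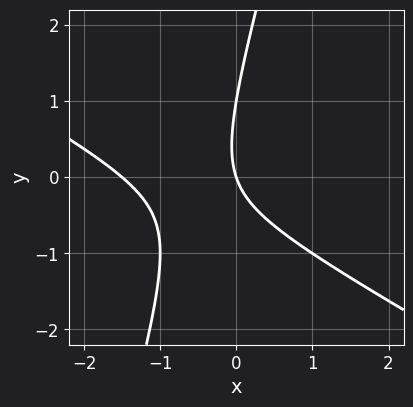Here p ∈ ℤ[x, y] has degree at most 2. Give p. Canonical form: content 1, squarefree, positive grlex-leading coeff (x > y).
2*x^2 + 3*x*y - y^2 + 3*x + y

deg p = 2. The shape is more complex than any degree-1 curve.
From the visible intercepts: one x-axis crossing is at x = 0; among the integer gridlines, it crosses the y-axis at y ∈ {0, 1}.
Putting this together gives p.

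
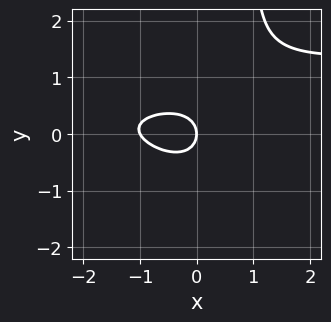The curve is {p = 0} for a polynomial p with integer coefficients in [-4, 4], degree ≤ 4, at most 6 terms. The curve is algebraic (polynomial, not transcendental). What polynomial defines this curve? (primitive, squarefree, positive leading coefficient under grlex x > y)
First, degree: a generic line meets the curve in up to 3 points, so deg p = 3.
Next, observable constraints: it crosses the y-axis at the gridline y = 0; the x-axis gridline crossings are at x ∈ {-1, 0}.
Finally, these observations pin down the coefficients.

x^2*y + 3*x*y^2 - 2*x^2 - 3*y^2 - 2*x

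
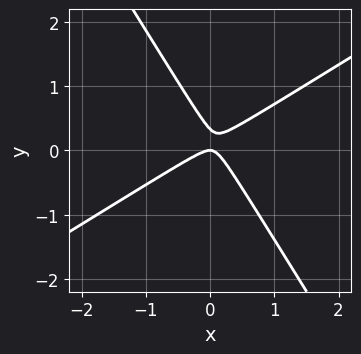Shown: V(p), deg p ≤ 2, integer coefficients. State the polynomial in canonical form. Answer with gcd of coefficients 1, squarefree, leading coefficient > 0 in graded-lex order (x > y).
1. Degree: a generic line meets the curve in up to 2 points, so deg p = 2.
2. Checking where it meets the axes: it meets the x-axis at x = 0 (among the integer gridlines); it crosses the y-axis at the gridline y = 0.
3. Fitting integer coefficients to these (and the overall shape) gives p.

3*x^2 - 3*x*y - 3*y^2 + y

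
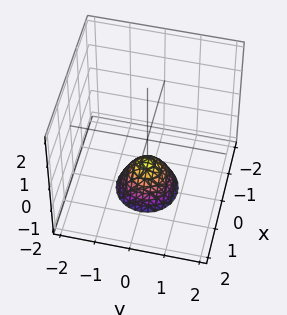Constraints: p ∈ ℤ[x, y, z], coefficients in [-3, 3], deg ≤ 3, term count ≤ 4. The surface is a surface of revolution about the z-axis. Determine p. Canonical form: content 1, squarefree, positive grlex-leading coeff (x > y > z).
3*x^2 + 3*y^2 + 2*z + 2

1. deg p = 2.
2. Symmetries: rotational symmetry about the z-axis ⇒ p depends on x, y only through x² + y².
3. Reading off the gridlines: no y-intercept at any integer in the box; one z-axis crossing is at z = -1; a circular section at z = -2 has radius between 0 and 1; the surface avoids every integer x-axis point in the box.
4. The integer polynomial consistent with all of this is the stated p.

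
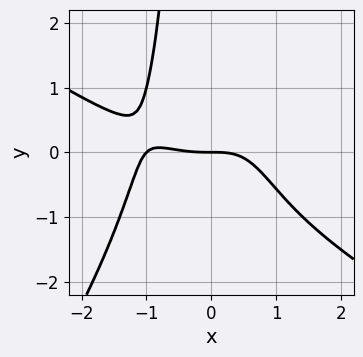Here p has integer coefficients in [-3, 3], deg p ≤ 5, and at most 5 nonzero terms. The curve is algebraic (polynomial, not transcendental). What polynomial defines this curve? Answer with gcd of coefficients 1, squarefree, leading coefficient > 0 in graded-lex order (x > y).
1. Degree: the shape is more complex than any degree-3 curve, so deg p = 4.
2. From the visible intercepts: among the integer gridlines, it crosses the x-axis at x ∈ {-1, 0}; one y-axis crossing is at y = 0.
3. Solving for integer coefficients yields p as stated.

x^4 + x^3*y - x^2*y^2 + x^3 + 2*y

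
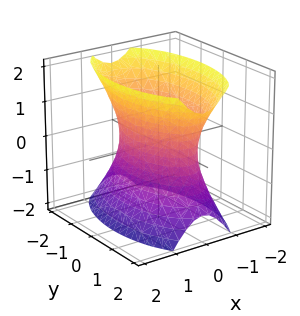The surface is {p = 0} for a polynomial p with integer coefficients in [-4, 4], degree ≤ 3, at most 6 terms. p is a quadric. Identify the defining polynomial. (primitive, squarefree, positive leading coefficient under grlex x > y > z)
3*x^2 + y^2 - z^2 - 2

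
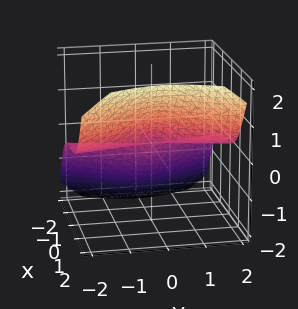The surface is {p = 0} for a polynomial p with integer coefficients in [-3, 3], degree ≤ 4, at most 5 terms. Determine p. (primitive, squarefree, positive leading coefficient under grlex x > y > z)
1. Degree: a generic line meets the surface in up to 3 points, so deg p = 3.
2. From the axis intercepts and sections: every point of the y-axis in the box is on the surface; it crosses the x-axis at the gridline x = 0; it meets the z-axis at z = 0 (among the integer gridlines).
3. Matching integer coefficients to the picture gives p.

2*x^3 - 2*y^2*z - z^3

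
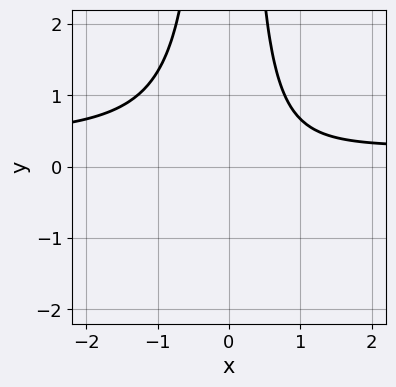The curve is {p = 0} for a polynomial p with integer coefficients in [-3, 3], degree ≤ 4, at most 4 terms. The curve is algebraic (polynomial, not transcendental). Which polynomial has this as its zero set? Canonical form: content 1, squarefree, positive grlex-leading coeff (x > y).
1. deg p = 3. The shape is more complex than any degree-2 curve.
2. Against the integer gridlines: the curve avoids every integer x-axis point in the box; it misses every integer gridline on the y-axis.
3. Solving for integer coefficients yields p as stated.

3*x^2*y - x^2 + x - 2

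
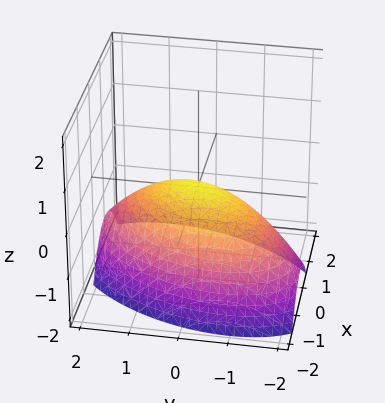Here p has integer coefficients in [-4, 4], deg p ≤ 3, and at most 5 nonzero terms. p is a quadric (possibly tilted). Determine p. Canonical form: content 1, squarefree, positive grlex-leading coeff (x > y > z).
(a) The degree is 2 — no degree-1 surface has this shape.
(b) From the visible intercepts: it crosses the y-axis at the gridline y = 0; it meets the x-axis at x = 0 (among the integer gridlines); it meets the z-axis at z = 0 (among the integer gridlines).
(c) Fitting integer coefficients to these (and the overall shape) gives p.

2*x^2 - x*y + y^2 + 3*z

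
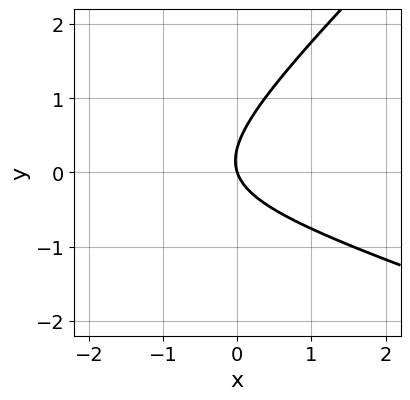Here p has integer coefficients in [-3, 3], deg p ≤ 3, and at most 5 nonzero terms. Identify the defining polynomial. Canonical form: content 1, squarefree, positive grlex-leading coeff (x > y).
x^2 + 2*x*y - 3*y^2 + 3*x + y

First, the degree is 2 — no degree-1 curve has this shape.
Next, checking where it meets the axes: one x-axis crossing is at x = 0; one y-axis crossing is at y = 0.
Finally, putting this together gives p.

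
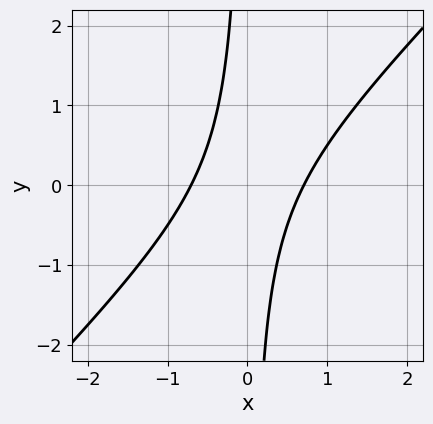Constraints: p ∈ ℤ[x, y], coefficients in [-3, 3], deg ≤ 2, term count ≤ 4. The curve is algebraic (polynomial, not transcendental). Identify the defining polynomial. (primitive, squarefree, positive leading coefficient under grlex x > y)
1. The degree is 2 — no degree-1 curve has this shape.
2. Reading off the gridlines: the curve avoids every integer y-axis point in the box.
3. Together with the visible shape, these determine p as stated.

2*x^2 - 2*x*y - 1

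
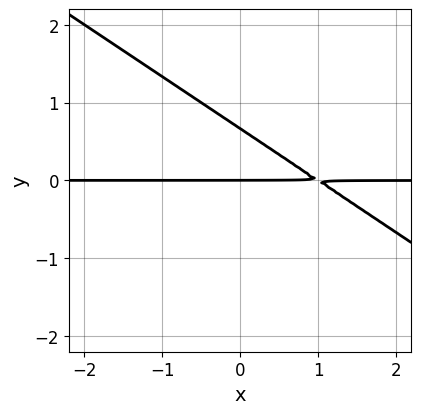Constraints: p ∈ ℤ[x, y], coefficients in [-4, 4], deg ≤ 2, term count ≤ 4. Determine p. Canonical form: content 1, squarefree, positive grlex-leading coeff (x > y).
2*x*y + 3*y^2 - 2*y

1. The degree is 2 — a generic line meets the curve in up to 2 points.
2. Checking where it meets the axes: it crosses the y-axis at the gridline y = 0; every point of the x-axis in the box is on the curve.
3. Solving for integer coefficients yields p as stated.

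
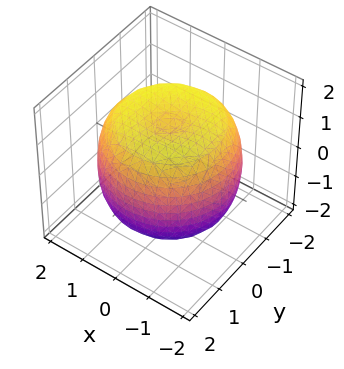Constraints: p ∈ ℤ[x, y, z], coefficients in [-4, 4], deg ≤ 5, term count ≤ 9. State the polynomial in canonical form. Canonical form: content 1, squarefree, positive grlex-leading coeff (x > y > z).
x^4 + 2*x^2*y^2 + y^4 - 2*x^2 - 2*y^2 + 2*z^2 - 3

(a) deg p = 4.
(b) Symmetries: rotational symmetry about the z-axis ⇒ p depends on x, y only through x² + y².
(c) From the visible intercepts: a circular section at z = 0 has radius between 1 and 2.
(d) Together with the visible shape, these determine p as stated.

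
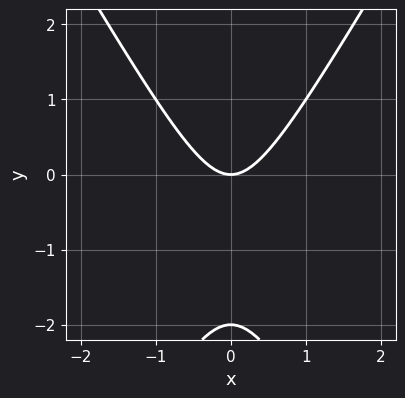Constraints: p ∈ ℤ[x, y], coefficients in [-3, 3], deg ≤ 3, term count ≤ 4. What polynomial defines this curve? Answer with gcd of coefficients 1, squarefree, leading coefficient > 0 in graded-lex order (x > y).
deg p = 2. No degree-1 curve has this shape.
Symmetries: mirror symmetry x ↦ −x ⇒ only even powers of x.
Observable constraints: the y-axis gridline crossings are at y ∈ {-2, 0}; it crosses the x-axis at the gridline x = 0.
The integer polynomial consistent with all of this is the stated p.

3*x^2 - y^2 - 2*y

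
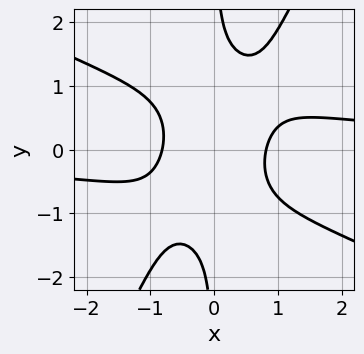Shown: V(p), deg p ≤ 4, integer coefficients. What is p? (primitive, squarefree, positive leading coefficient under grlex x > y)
(a) deg p = 4.
(b) From the visible intercepts: it misses every integer gridline on the y-axis.
(c) The integer polynomial consistent with all of this is the stated p.

2*x^3*y + 3*x^2*y^2 - 2*x*y^3 - 3*x^2 + 2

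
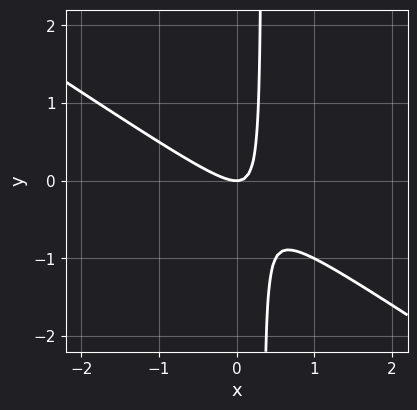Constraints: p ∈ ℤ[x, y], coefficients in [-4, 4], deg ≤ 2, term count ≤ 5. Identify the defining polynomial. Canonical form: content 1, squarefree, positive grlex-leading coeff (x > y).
(a) The degree is 2 — a generic line meets the curve in up to 2 points.
(b) From the visible intercepts: it crosses the y-axis at the gridline y = 0; it meets the x-axis at x = 0 (among the integer gridlines).
(c) Together with the visible shape, these determine p as stated.

2*x^2 + 3*x*y - y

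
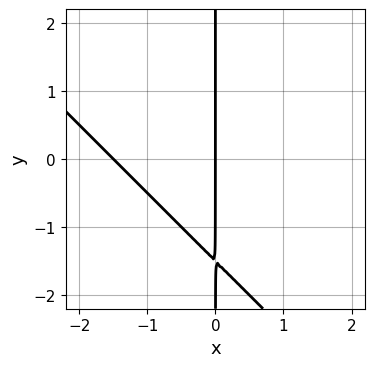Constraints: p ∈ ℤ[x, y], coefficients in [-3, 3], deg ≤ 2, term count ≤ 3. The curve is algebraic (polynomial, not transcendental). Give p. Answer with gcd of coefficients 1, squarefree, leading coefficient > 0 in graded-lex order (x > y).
2*x^2 + 2*x*y + 3*x

First, degree: no degree-1 curve has this shape, so deg p = 2.
Then, against the integer gridlines: every point of the y-axis in the box is on the curve; one x-axis crossing is at x = 0.
Finally, these observations pin down the coefficients.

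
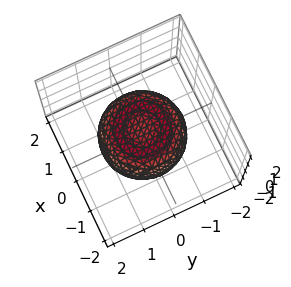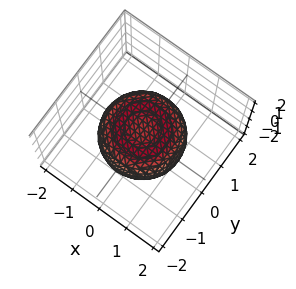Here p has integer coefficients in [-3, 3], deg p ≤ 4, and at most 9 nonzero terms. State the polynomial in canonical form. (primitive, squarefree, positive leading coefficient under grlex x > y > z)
x^4 + 2*x^2*y^2 + y^4 - x^2 - y^2 + 2*z^2 - 1

1. deg p = 4. No degree-3 surface has this shape.
2. By symmetry, every cross-section ⟂ z is a circle, so x, y appear only via x² + y².
3. Observable constraints: a circular section at z = 0 has radius between 1 and 2.
4. Fitting integer coefficients to these (and the overall shape) gives p.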